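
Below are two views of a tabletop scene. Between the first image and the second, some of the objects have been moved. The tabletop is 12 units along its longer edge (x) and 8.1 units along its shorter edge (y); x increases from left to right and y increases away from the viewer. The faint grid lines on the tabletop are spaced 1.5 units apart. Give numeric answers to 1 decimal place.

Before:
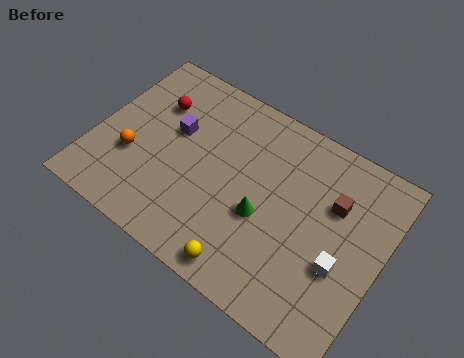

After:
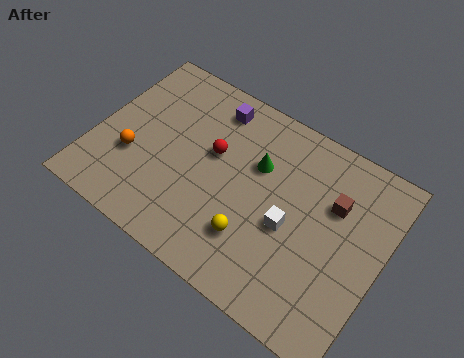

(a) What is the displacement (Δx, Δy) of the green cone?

(-0.6, 2.0)

The green cone started near (7.2, 3.3) and ended near (6.6, 5.3).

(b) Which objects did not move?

the orange sphere and the brown cube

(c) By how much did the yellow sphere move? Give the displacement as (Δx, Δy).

(0.0, 1.3)

From the two frames, the yellow sphere sits at roughly (7.0, 0.9) before and (7.0, 2.2) after.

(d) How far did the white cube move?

2.2

The white cube was near (10.5, 3.1) before and (8.3, 3.5) after, so it travelled √(2.2² + 0.4²) ≈ 2.2 units.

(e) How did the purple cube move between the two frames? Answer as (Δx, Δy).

(1.3, 1.9)

From the two frames, the purple cube sits at roughly (3.1, 4.9) before and (4.4, 6.8) after.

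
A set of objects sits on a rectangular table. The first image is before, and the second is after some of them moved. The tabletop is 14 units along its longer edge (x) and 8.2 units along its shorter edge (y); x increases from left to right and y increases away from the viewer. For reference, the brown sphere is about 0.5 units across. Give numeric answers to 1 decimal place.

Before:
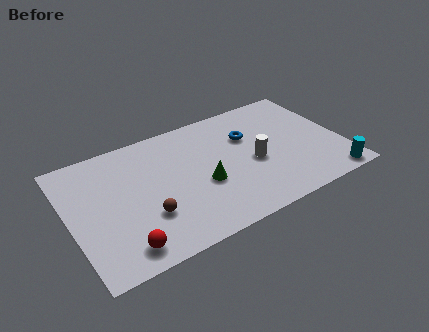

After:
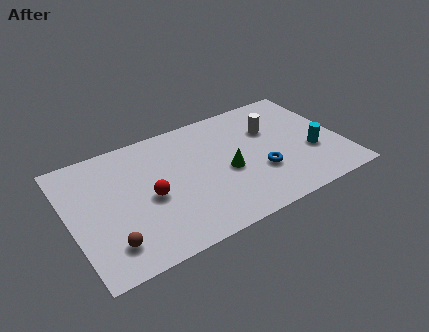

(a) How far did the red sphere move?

3.0

The red sphere was near (2.3, 1.2) before and (4.0, 3.7) after, so it travelled √(1.7² + 2.5²) ≈ 3.0 units.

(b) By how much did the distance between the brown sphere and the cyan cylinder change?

+1.3

The distance was about 9.5 in the first image and 10.8 in the second, so they moved 1.3 units further apart.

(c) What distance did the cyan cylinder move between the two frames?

2.3

The cyan cylinder moved from about (13.0, 0.8) to (12.4, 3.0), a distance of √(0.6² + 2.2²) ≈ 2.3.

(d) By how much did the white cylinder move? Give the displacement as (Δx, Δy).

(1.2, 1.9)

The white cylinder was at about (9.4, 3.6) and moved to about (10.6, 5.5).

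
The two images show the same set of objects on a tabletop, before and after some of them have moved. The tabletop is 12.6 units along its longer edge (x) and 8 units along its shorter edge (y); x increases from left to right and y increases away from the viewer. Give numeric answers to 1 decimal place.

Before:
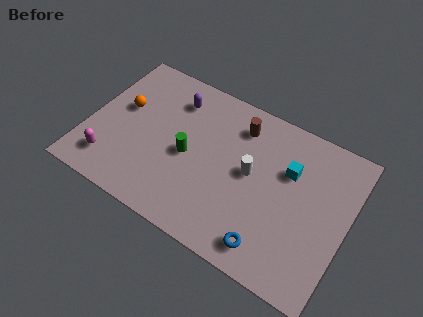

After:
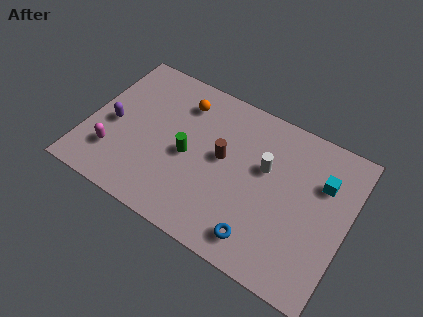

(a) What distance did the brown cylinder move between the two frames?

2.1

The brown cylinder was near (7.0, 6.4) before and (6.5, 4.4) after, so it travelled √(0.5² + 2.0²) ≈ 2.1 units.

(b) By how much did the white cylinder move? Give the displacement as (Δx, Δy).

(0.6, 0.6)

The white cylinder was at about (7.9, 4.3) and moved to about (8.5, 4.9).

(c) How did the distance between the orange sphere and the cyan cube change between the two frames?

-1.1

They were about 8.1 units apart before and 7.0 after — 1.1 units closer together.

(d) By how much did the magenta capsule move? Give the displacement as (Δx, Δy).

(0.1, 0.5)

The magenta capsule started near (1.4, 1.6) and ended near (1.5, 2.1).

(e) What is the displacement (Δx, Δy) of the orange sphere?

(2.7, 1.6)

The orange sphere started near (1.5, 4.7) and ended near (4.2, 6.3).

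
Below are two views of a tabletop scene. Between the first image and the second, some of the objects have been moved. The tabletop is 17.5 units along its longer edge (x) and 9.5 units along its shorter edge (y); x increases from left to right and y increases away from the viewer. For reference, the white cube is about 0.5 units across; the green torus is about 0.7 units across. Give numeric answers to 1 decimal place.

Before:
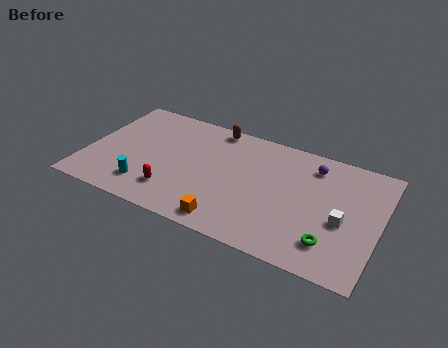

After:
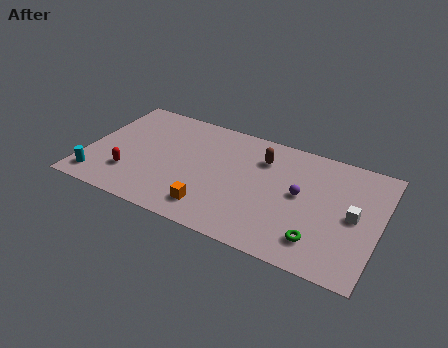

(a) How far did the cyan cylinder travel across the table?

2.9

The cyan cylinder was near (3.9, 2.0) before and (1.0, 1.5) after, so it travelled √(2.9² + 0.5²) ≈ 2.9 units.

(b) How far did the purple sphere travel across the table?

2.6

From (13.3, 7.7) to (12.8, 5.1), the purple sphere covered √(0.5² + 2.6²) ≈ 2.6 units.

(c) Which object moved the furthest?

the brown capsule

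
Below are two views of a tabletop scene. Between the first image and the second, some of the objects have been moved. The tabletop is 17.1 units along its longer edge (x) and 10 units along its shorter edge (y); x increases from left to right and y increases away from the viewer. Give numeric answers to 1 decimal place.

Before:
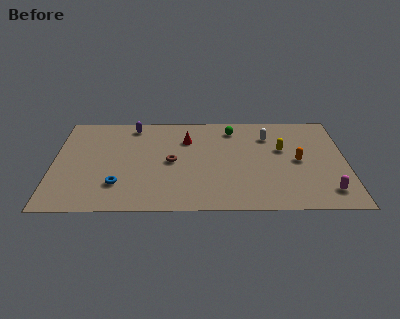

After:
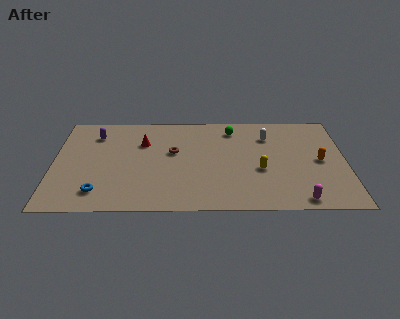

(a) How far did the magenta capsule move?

1.8

The magenta capsule was near (15.9, 1.8) before and (14.3, 1.0) after, so it travelled √(1.6² + 0.8²) ≈ 1.8 units.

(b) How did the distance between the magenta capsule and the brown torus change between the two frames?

-0.7

They were about 9.5 units apart before and 8.8 after — 0.7 units closer together.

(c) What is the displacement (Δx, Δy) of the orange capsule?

(1.3, 0.0)

From the two frames, the orange capsule sits at roughly (14.3, 4.9) before and (15.6, 4.9) after.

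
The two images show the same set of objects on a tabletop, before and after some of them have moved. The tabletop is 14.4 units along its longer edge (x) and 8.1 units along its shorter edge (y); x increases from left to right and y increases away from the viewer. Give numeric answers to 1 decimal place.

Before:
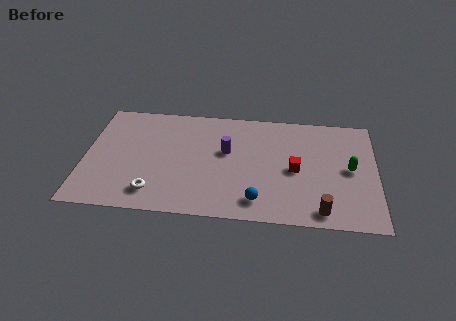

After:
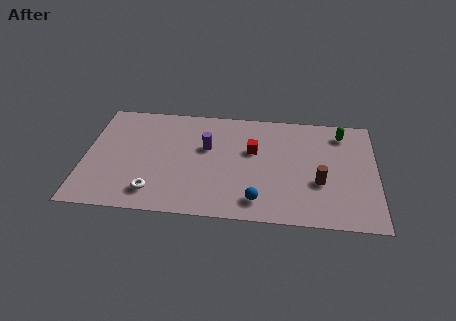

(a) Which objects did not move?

the blue sphere and the white torus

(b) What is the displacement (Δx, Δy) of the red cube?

(-2.1, 1.2)

From the two frames, the red cube sits at roughly (10.4, 3.8) before and (8.3, 5.0) after.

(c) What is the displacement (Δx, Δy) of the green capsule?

(-0.4, 2.6)

From the two frames, the green capsule sits at roughly (13.1, 4.1) before and (12.7, 6.7) after.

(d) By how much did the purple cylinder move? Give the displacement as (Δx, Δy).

(-1.0, 0.2)

From the two frames, the purple cylinder sits at roughly (7.0, 4.8) before and (6.0, 5.0) after.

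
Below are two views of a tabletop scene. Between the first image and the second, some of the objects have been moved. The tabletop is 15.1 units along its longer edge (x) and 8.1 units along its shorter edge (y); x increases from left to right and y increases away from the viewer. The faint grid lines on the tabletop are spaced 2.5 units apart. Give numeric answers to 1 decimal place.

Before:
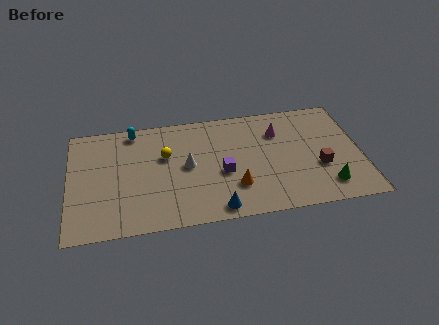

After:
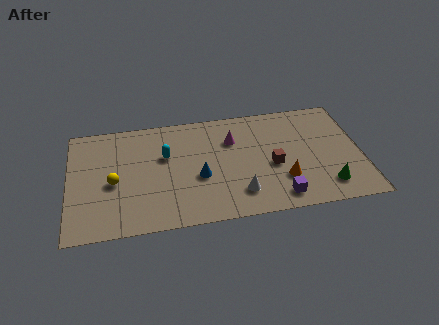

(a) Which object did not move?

the green cone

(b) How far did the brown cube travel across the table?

2.5

The brown cube was near (12.9, 3.0) before and (10.5, 3.5) after, so it travelled √(2.4² + 0.5²) ≈ 2.5 units.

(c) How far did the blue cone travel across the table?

2.5

The blue cone moved from about (7.5, 0.9) to (6.7, 3.3), a distance of √(0.8² + 2.4²) ≈ 2.5.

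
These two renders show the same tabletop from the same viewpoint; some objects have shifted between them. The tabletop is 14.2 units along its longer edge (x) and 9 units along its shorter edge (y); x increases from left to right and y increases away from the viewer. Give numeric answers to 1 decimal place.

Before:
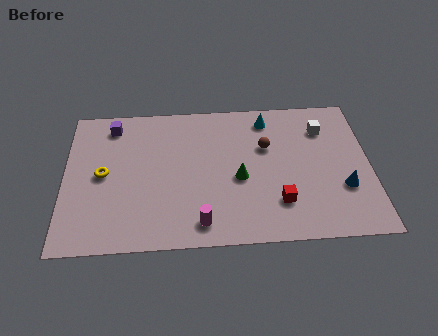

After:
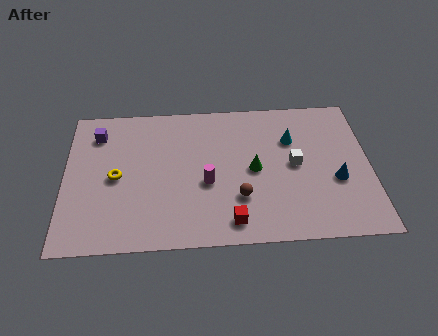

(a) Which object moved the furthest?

the brown sphere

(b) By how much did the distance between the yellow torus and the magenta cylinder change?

-1.3

The distance was about 5.5 in the first image and 4.2 in the second, so they moved 1.3 units closer together.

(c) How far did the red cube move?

2.4

The red cube moved from about (9.9, 2.3) to (7.7, 1.3), a distance of √(2.2² + 1.0²) ≈ 2.4.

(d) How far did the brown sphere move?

3.4

The brown sphere was near (9.4, 5.8) before and (8.1, 2.7) after, so it travelled √(1.3² + 3.1²) ≈ 3.4 units.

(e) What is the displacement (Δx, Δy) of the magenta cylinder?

(0.3, 2.4)

From the two frames, the magenta cylinder sits at roughly (6.3, 1.3) before and (6.6, 3.7) after.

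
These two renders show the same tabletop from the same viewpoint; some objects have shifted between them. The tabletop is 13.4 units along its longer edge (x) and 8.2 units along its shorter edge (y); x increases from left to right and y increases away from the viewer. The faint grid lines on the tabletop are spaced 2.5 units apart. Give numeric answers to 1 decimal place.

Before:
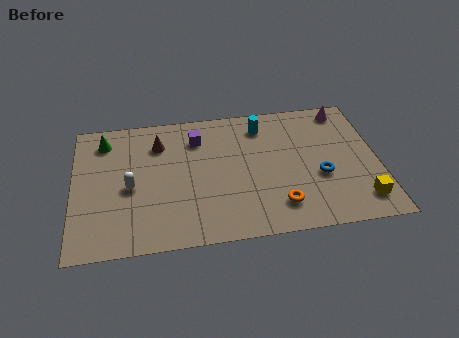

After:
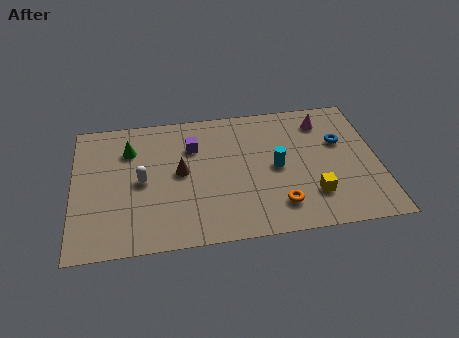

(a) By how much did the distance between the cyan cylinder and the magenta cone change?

-0.3

Before: roughly 3.7 units apart; after: 3.4. That's 0.3 units closer together.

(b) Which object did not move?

the orange torus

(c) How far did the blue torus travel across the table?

2.2

The blue torus moved from about (10.8, 3.2) to (11.8, 5.2), a distance of √(1.0² + 2.0²) ≈ 2.2.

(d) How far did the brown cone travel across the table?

2.1

The brown cone was near (3.8, 6.2) before and (4.7, 4.3) after, so it travelled √(0.9² + 1.9²) ≈ 2.1 units.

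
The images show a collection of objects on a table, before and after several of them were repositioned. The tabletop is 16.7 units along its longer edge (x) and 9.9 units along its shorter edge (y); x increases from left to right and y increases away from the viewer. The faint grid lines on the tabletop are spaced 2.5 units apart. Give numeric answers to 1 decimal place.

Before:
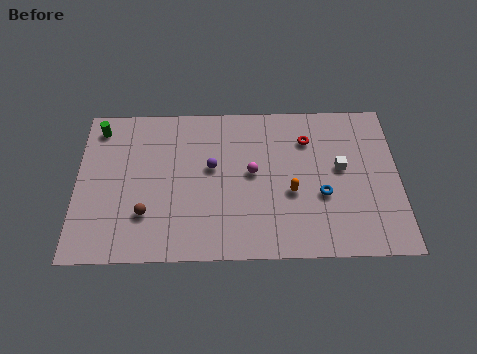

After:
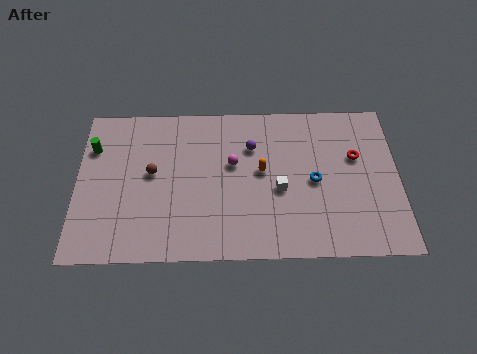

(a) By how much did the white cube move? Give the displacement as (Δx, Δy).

(-3.2, -1.3)

The white cube started near (13.7, 5.5) and ended near (10.5, 4.2).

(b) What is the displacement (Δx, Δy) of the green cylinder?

(-0.3, -1.3)

The green cylinder started near (1.1, 8.4) and ended near (0.8, 7.1).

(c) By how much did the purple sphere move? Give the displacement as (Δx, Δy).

(2.1, 1.3)

The purple sphere started near (7.0, 5.7) and ended near (9.1, 7.0).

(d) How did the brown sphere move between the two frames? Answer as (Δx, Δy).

(0.3, 2.6)

The brown sphere started near (3.6, 2.8) and ended near (3.9, 5.4).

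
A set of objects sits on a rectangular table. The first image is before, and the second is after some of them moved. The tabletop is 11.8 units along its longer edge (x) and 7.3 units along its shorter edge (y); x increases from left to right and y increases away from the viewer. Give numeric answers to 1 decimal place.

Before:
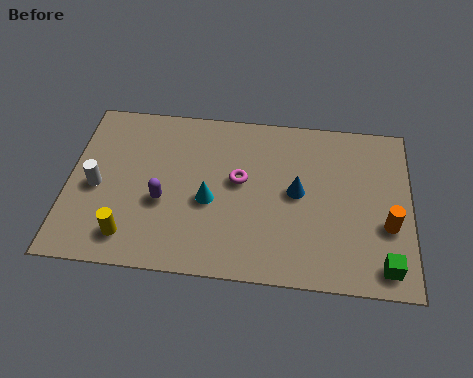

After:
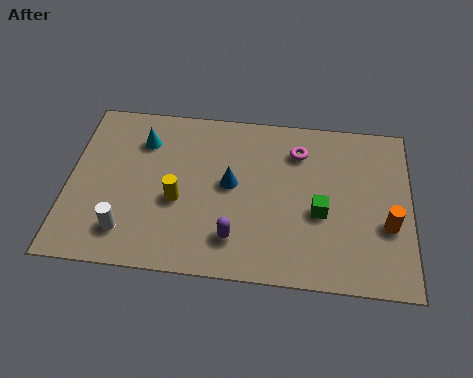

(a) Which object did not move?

the orange cylinder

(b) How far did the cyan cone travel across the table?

3.4

The cyan cone was near (4.9, 3.1) before and (2.5, 5.5) after, so it travelled √(2.4² + 2.4²) ≈ 3.4 units.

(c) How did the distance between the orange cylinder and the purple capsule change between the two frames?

-2.4

The distance was about 7.7 in the first image and 5.3 in the second, so they moved 2.4 units closer together.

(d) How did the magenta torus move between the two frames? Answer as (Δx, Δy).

(2.0, 1.5)

The magenta torus started near (5.9, 4.1) and ended near (7.9, 5.6).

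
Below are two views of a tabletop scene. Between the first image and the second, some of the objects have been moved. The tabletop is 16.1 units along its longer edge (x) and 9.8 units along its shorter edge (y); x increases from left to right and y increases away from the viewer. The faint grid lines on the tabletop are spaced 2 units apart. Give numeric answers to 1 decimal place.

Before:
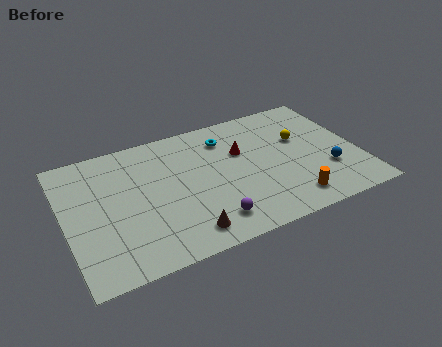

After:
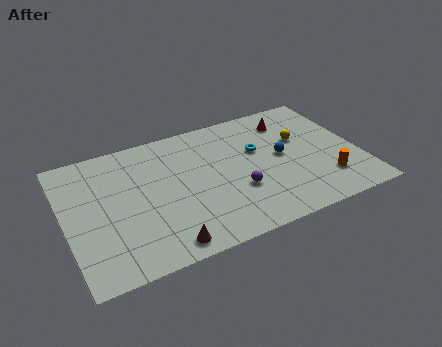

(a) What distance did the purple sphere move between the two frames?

2.3

The purple sphere was near (7.5, 1.8) before and (9.2, 3.4) after, so it travelled √(1.7² + 1.6²) ≈ 2.3 units.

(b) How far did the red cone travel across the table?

3.3

The red cone was near (9.8, 6.3) before and (12.7, 7.8) after, so it travelled √(2.9² + 1.5²) ≈ 3.3 units.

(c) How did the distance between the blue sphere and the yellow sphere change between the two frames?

-1.6

The distance was about 3.2 in the first image and 1.6 in the second, so they moved 1.6 units closer together.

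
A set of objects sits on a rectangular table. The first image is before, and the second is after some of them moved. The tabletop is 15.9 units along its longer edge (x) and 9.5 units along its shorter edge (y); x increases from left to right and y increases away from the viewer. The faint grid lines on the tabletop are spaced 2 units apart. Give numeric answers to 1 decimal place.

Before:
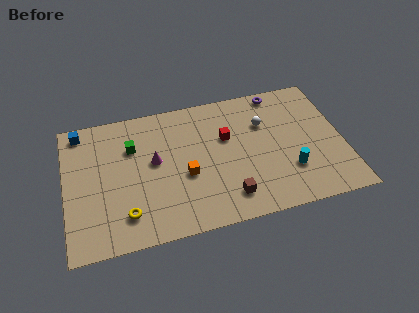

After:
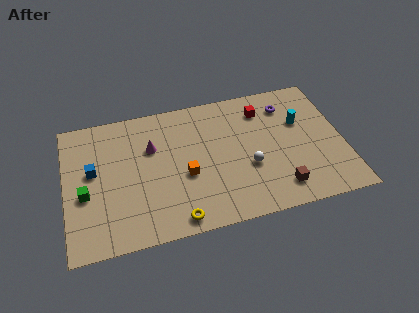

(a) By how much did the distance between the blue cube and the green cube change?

-1.8

They were about 3.4 units apart before and 1.6 after — 1.8 units closer together.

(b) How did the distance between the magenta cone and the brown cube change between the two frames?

+3.1

They were about 5.3 units apart before and 8.4 after — 3.1 units further apart.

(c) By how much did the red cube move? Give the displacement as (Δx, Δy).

(2.2, 1.5)

The red cube started near (9.3, 6.0) and ended near (11.5, 7.5).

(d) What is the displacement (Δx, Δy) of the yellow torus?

(2.8, -1.0)

The yellow torus started near (3.3, 2.0) and ended near (6.1, 1.0).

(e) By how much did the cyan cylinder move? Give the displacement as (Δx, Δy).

(0.9, 3.3)

From the two frames, the cyan cylinder sits at roughly (12.7, 2.8) before and (13.6, 6.1) after.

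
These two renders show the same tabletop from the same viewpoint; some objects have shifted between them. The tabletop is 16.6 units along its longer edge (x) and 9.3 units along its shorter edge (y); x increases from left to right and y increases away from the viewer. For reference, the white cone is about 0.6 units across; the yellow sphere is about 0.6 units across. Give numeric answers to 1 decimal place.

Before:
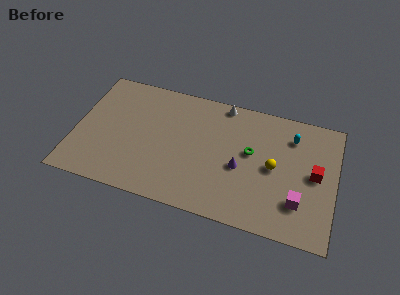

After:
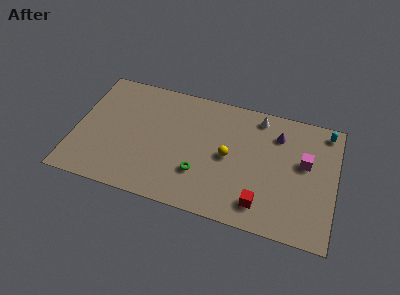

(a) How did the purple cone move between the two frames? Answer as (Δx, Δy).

(2.2, 3.1)

From the two frames, the purple cone sits at roughly (10.6, 4.0) before and (12.8, 7.1) after.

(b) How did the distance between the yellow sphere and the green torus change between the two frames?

+0.8

Before: roughly 1.7 units apart; after: 2.5. That's 0.8 units further apart.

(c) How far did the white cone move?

2.3

The white cone was near (9.2, 8.5) before and (11.5, 8.1) after, so it travelled √(2.3² + 0.4²) ≈ 2.3 units.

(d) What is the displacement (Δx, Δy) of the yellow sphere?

(-2.9, 0.0)

The yellow sphere started near (12.7, 4.6) and ended near (9.8, 4.6).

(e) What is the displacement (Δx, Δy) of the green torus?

(-3.1, -2.5)

From the two frames, the green torus sits at roughly (11.2, 5.3) before and (8.1, 2.8) after.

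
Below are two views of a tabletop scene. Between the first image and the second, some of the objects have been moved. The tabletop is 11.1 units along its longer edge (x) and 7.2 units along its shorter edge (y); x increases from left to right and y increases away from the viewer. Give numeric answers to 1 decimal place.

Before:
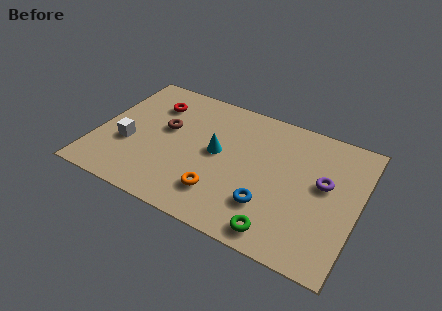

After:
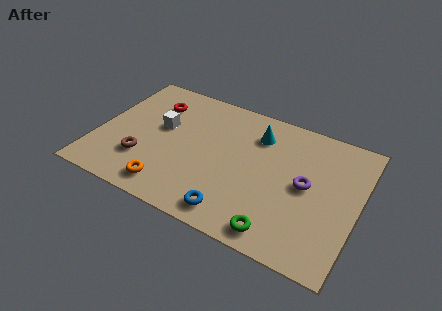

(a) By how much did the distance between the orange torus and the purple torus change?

+1.3

Before: roughly 4.8 units apart; after: 6.1. That's 1.3 units further apart.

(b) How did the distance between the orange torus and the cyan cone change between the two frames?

+3.3

They were about 2.1 units apart before and 5.4 after — 3.3 units further apart.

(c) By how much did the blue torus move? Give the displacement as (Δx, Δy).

(-1.3, -1.0)

The blue torus started near (7.5, 2.0) and ended near (6.2, 1.0).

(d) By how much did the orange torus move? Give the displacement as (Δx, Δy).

(-2.1, -0.6)

From the two frames, the orange torus sits at roughly (5.5, 1.7) before and (3.4, 1.1) after.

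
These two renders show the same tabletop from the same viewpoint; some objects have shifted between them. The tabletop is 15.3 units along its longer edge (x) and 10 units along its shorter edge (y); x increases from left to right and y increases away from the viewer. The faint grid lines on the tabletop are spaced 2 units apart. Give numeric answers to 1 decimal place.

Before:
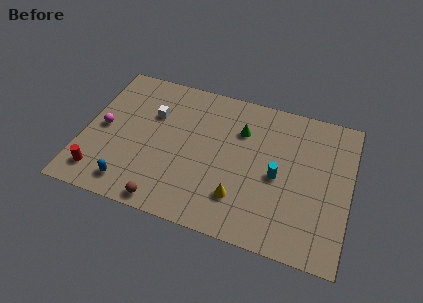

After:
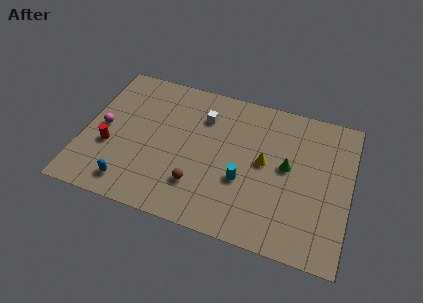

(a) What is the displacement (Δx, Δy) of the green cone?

(2.8, -1.7)

The green cone was at about (8.9, 7.1) and moved to about (11.7, 5.4).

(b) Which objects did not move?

the blue capsule and the magenta sphere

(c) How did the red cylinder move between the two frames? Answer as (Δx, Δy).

(0.4, 2.0)

From the two frames, the red cylinder sits at roughly (1.2, 1.7) before and (1.6, 3.7) after.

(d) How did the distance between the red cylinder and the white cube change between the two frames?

+0.7

Before: roughly 5.6 units apart; after: 6.3. That's 0.7 units further apart.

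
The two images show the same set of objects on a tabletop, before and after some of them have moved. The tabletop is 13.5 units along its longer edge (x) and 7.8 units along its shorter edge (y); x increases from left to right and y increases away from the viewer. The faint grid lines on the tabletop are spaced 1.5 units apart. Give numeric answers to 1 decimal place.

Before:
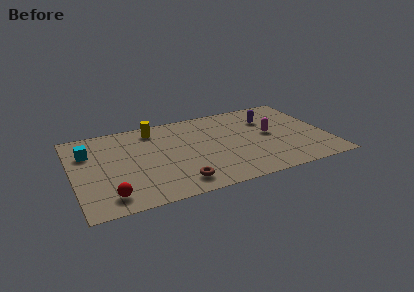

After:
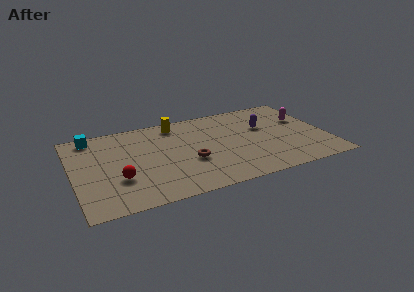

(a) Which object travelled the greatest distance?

the magenta capsule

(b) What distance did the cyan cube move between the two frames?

1.4

From (0.9, 5.5) to (1.2, 6.9), the cyan cube covered √(0.3² + 1.4²) ≈ 1.4 units.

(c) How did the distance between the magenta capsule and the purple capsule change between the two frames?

+0.7

The distance was about 1.5 in the first image and 2.2 in the second, so they moved 0.7 units further apart.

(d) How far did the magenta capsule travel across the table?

2.2

The magenta capsule moved from about (10.5, 4.1) to (12.5, 5.0), a distance of √(2.0² + 0.9²) ≈ 2.2.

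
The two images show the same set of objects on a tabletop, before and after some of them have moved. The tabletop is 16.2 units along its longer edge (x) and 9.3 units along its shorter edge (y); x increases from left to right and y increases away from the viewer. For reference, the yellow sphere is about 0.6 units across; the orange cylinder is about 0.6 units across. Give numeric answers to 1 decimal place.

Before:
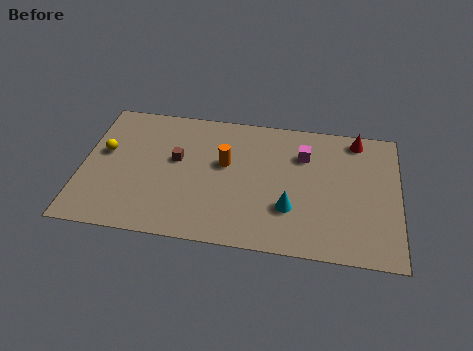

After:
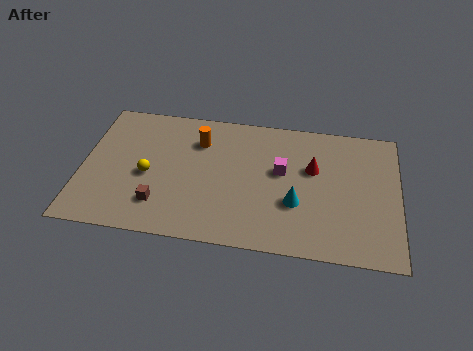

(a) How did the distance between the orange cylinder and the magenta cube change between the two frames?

+0.4

Before: roughly 4.2 units apart; after: 4.6. That's 0.4 units further apart.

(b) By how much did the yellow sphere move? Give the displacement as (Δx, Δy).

(2.3, -1.3)

The yellow sphere started near (1.1, 5.4) and ended near (3.4, 4.1).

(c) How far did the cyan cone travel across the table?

0.5

From (10.7, 2.9) to (11.0, 3.3), the cyan cone covered √(0.3² + 0.4²) ≈ 0.5 units.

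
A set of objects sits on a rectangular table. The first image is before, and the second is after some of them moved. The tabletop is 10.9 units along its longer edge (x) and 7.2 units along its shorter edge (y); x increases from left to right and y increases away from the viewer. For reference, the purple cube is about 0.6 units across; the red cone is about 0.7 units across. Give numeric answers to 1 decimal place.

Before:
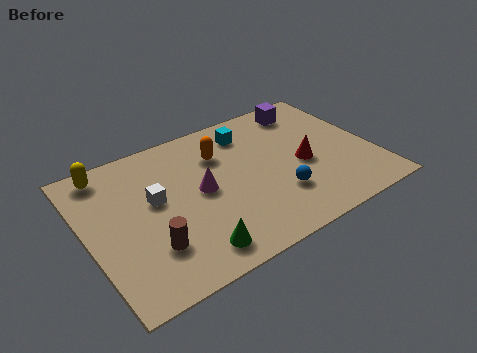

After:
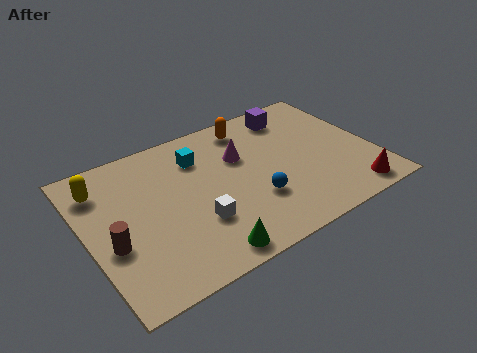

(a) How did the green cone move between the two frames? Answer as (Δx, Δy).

(0.4, -0.3)

From the two frames, the green cone sits at roughly (3.5, 1.1) before and (3.9, 0.8) after.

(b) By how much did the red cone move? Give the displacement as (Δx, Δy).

(1.4, -2.3)

From the two frames, the red cone sits at roughly (8.2, 3.2) before and (9.6, 0.9) after.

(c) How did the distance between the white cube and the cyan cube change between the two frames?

-1.1

Before: roughly 4.3 units apart; after: 3.2. That's 1.1 units closer together.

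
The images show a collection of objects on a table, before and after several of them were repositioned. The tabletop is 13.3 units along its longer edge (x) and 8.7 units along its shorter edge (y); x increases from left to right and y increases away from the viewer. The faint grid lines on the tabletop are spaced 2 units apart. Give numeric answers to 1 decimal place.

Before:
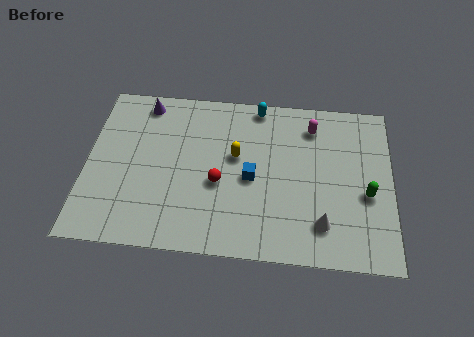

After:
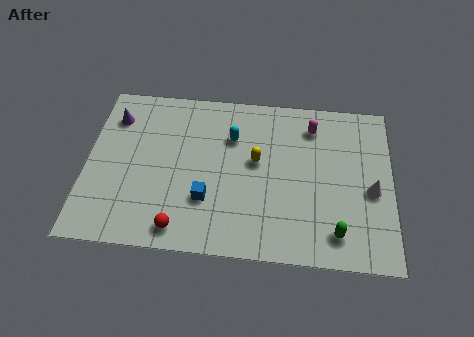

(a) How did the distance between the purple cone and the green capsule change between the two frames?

+0.5

They were about 10.6 units apart before and 11.1 after — 0.5 units further apart.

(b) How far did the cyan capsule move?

2.1

From (7.4, 7.9) to (6.3, 6.1), the cyan capsule covered √(1.1² + 1.8²) ≈ 2.1 units.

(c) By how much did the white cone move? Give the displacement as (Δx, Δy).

(2.1, 1.9)

The white cone started near (10.3, 1.9) and ended near (12.4, 3.8).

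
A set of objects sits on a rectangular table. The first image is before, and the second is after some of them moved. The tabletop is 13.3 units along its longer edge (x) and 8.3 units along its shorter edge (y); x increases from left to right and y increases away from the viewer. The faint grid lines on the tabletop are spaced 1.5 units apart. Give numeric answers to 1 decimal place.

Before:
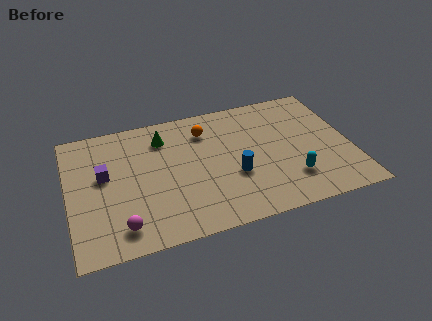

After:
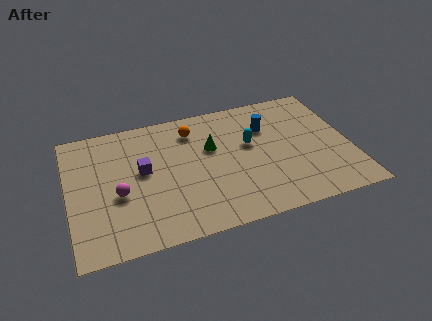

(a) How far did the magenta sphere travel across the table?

2.0

From (2.3, 1.4) to (2.3, 3.4), the magenta sphere covered √(0.0² + 2.0²) ≈ 2.0 units.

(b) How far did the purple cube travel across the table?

1.8

The purple cube was near (1.7, 4.8) before and (3.5, 4.6) after, so it travelled √(1.8² + 0.2²) ≈ 1.8 units.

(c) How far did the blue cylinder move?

3.2

The blue cylinder moved from about (7.7, 3.1) to (9.5, 5.8), a distance of √(1.8² + 2.7²) ≈ 3.2.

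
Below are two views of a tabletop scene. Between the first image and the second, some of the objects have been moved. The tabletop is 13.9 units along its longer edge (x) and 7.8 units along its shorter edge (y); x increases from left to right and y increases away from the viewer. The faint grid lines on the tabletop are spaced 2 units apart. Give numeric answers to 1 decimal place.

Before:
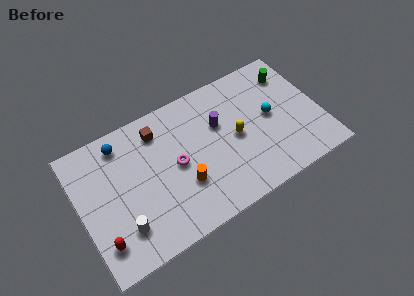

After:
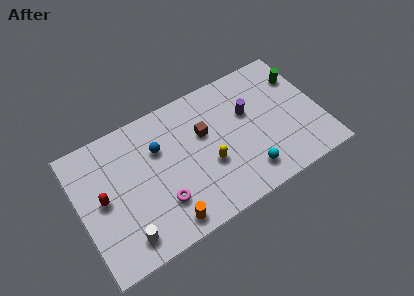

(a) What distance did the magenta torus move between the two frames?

2.0

The magenta torus was near (5.5, 3.9) before and (4.4, 2.2) after, so it travelled √(1.1² + 1.7²) ≈ 2.0 units.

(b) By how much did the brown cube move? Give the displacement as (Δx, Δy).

(2.5, -1.4)

The brown cube started near (4.8, 6.3) and ended near (7.3, 4.9).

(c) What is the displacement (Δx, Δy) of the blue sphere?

(2.0, -1.3)

The blue sphere started near (2.7, 6.6) and ended near (4.7, 5.3).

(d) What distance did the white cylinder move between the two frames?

0.6

The white cylinder was near (2.1, 1.9) before and (2.2, 1.3) after, so it travelled √(0.1² + 0.6²) ≈ 0.6 units.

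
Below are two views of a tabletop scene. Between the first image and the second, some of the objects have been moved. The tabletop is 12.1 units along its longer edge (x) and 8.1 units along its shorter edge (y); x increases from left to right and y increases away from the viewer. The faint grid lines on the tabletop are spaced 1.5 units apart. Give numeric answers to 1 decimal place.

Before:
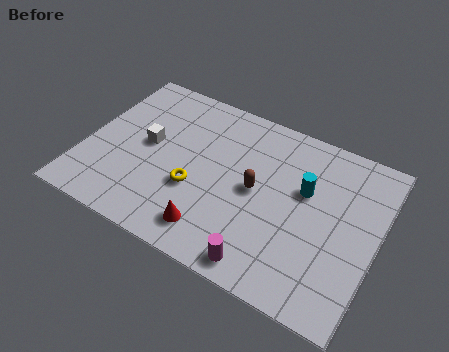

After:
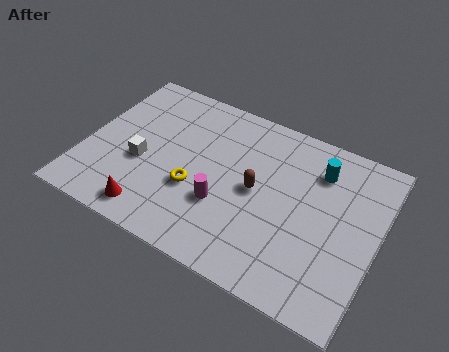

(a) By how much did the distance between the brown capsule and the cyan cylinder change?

+1.0

The distance was about 2.1 in the first image and 3.1 in the second, so they moved 1.0 units further apart.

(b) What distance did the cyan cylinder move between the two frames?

1.3

The cyan cylinder moved from about (9.0, 5.0) to (9.4, 6.2), a distance of √(0.4² + 1.2²) ≈ 1.3.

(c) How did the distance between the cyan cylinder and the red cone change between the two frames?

+3.1

Before: roughly 4.9 units apart; after: 8.0. That's 3.1 units further apart.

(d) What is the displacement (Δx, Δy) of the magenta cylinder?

(-2.0, 1.9)

The magenta cylinder was at about (7.9, 0.9) and moved to about (5.9, 2.8).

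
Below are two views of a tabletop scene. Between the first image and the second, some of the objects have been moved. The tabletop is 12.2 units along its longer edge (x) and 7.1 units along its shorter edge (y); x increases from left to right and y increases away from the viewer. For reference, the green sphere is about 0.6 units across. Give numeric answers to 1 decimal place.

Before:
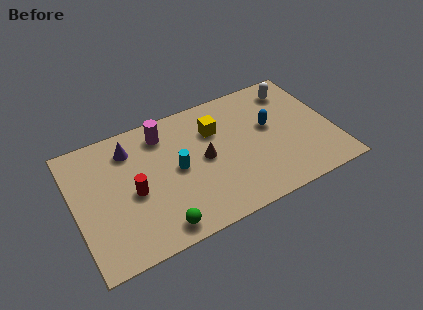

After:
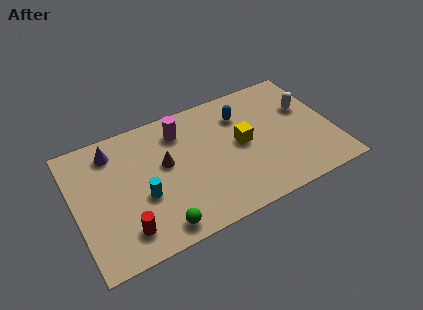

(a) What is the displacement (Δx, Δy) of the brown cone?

(-1.8, 0.5)

From the two frames, the brown cone sits at roughly (6.1, 3.6) before and (4.3, 4.1) after.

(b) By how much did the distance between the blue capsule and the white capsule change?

+0.9

Before: roughly 2.2 units apart; after: 3.1. That's 0.9 units further apart.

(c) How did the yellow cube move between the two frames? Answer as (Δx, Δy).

(1.1, -1.3)

The yellow cube started near (6.8, 5.0) and ended near (7.9, 3.7).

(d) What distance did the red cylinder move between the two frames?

1.9

From (2.7, 3.2) to (2.1, 1.4), the red cylinder covered √(0.6² + 1.8²) ≈ 1.9 units.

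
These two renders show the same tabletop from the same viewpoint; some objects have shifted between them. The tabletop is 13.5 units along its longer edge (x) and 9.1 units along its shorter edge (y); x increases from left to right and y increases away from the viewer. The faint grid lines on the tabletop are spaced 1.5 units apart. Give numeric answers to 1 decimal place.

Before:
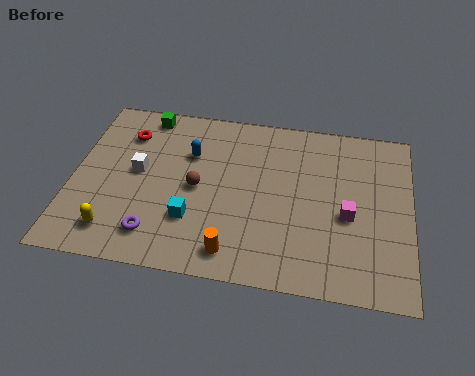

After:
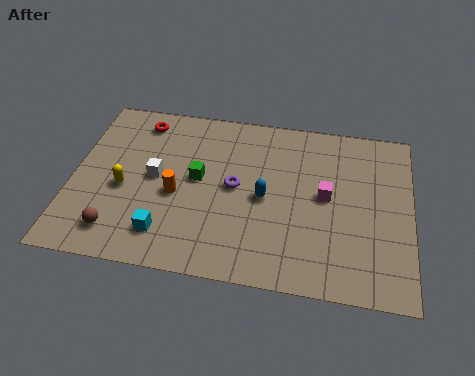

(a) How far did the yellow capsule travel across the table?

2.3

The yellow capsule was near (1.9, 1.6) before and (2.1, 3.9) after, so it travelled √(0.2² + 2.3²) ≈ 2.3 units.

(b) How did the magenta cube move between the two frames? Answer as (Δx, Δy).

(-0.9, 0.9)

The magenta cube was at about (11.0, 3.9) and moved to about (10.1, 4.8).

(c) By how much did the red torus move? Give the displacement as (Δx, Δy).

(0.5, 0.8)

From the two frames, the red torus sits at roughly (2.0, 6.9) before and (2.5, 7.7) after.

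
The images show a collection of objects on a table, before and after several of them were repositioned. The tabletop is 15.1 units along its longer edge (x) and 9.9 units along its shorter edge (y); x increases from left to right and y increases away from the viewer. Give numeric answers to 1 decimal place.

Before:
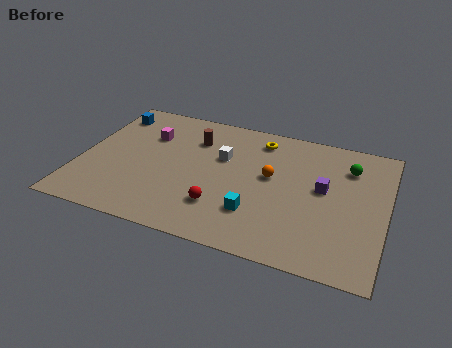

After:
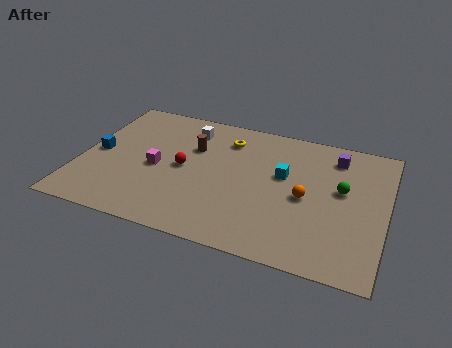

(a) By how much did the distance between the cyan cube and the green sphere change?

-3.5

They were about 6.4 units apart before and 2.9 after — 3.5 units closer together.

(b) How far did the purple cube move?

2.6

The purple cube moved from about (12.0, 5.5) to (12.4, 8.1), a distance of √(0.4² + 2.6²) ≈ 2.6.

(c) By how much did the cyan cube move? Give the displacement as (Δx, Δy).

(1.1, 3.2)

From the two frames, the cyan cube sits at roughly (8.9, 2.7) before and (10.0, 5.9) after.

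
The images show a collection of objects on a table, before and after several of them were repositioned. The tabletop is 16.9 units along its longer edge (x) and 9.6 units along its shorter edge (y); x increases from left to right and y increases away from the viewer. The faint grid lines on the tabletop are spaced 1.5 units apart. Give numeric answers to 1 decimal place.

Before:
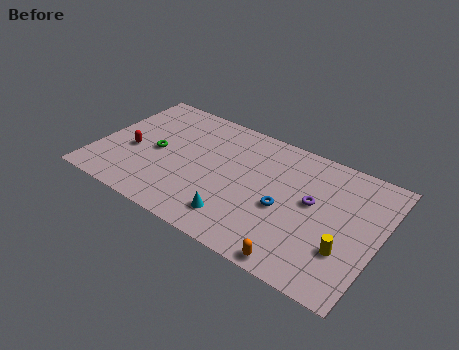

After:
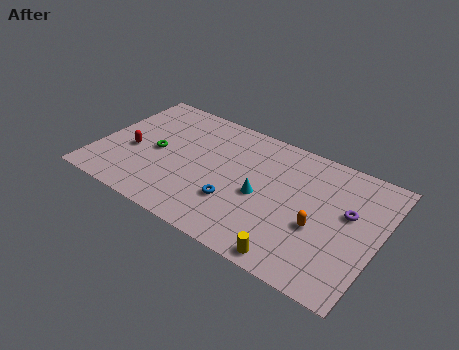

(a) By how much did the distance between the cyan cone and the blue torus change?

-1.4

Before: roughly 3.3 units apart; after: 1.9. That's 1.4 units closer together.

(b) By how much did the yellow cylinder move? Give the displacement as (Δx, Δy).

(-2.7, -2.1)

The yellow cylinder started near (15.2, 3.0) and ended near (12.5, 0.9).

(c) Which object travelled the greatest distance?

the yellow cylinder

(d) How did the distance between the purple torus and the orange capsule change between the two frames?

-2.2

The distance was about 4.6 in the first image and 2.4 in the second, so they moved 2.2 units closer together.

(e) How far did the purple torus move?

2.1

The purple torus moved from about (12.9, 5.4) to (15.0, 5.7), a distance of √(2.1² + 0.3²) ≈ 2.1.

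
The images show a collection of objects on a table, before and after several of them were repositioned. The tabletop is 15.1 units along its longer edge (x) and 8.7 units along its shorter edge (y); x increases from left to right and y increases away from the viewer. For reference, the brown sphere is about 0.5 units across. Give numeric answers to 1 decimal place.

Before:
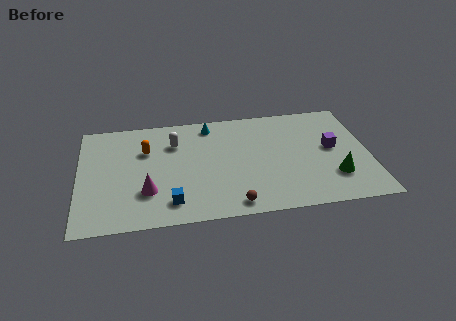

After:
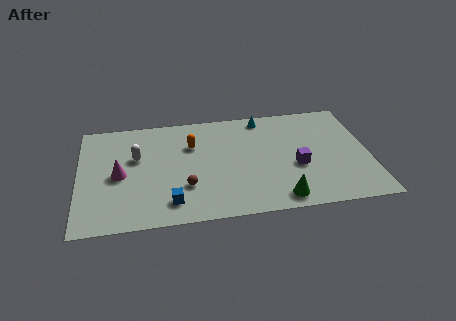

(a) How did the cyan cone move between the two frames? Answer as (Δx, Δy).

(2.8, 0.2)

The cyan cone was at about (6.9, 7.5) and moved to about (9.7, 7.7).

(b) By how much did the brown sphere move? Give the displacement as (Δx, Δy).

(-2.4, 1.7)

The brown sphere started near (7.9, 1.0) and ended near (5.5, 2.7).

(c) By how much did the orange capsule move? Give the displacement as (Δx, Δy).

(2.4, 0.1)

The orange capsule was at about (3.5, 5.9) and moved to about (5.9, 6.0).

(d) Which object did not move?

the blue cube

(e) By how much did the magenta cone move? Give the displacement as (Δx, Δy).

(-1.4, 1.5)

The magenta cone was at about (3.5, 2.6) and moved to about (2.1, 4.1).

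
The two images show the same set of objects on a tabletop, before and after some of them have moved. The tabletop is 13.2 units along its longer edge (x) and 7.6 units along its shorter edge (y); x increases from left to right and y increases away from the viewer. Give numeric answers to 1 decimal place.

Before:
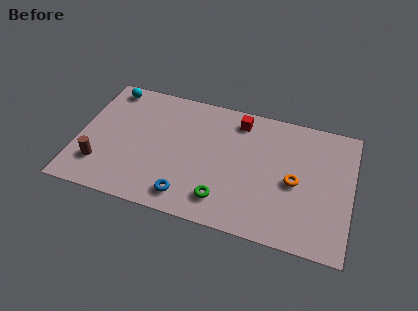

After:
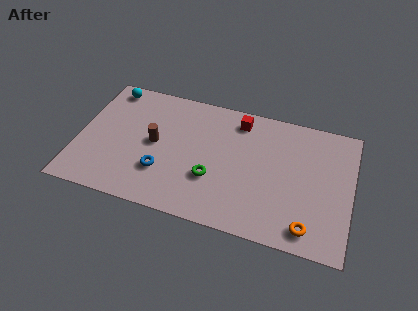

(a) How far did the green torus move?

1.3

The green torus was near (7.2, 1.5) before and (6.6, 2.6) after, so it travelled √(0.6² + 1.1²) ≈ 1.3 units.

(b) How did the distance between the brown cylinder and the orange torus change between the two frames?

-1.3

Before: roughly 9.4 units apart; after: 8.1. That's 1.3 units closer together.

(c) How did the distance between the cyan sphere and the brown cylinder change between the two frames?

-1.0

The distance was about 4.8 in the first image and 3.8 in the second, so they moved 1.0 units closer together.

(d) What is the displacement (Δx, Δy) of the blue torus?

(-1.3, 1.1)

From the two frames, the blue torus sits at roughly (5.5, 1.2) before and (4.2, 2.3) after.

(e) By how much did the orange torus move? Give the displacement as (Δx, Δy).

(0.8, -2.4)

From the two frames, the orange torus sits at roughly (10.5, 3.5) before and (11.3, 1.1) after.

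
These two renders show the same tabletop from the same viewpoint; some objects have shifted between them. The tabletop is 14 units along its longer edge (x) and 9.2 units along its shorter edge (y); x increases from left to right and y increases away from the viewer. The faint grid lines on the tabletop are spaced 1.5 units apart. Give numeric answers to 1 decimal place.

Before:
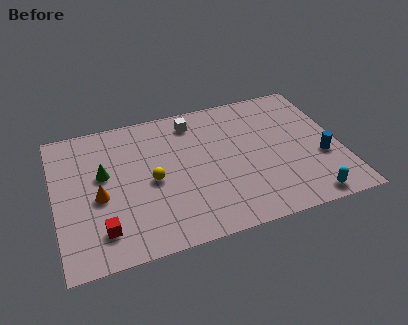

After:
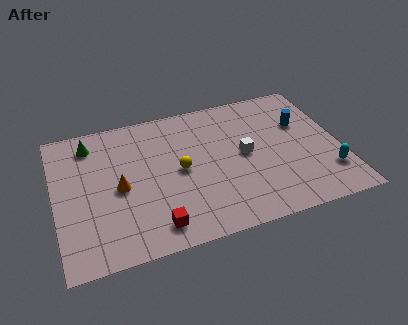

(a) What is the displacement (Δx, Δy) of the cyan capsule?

(1.2, 1.4)

The cyan capsule started near (12.0, 0.9) and ended near (13.2, 2.3).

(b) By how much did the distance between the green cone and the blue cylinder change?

-0.3

The distance was about 10.8 in the first image and 10.5 in the second, so they moved 0.3 units closer together.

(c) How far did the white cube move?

3.8

The white cube moved from about (7.0, 7.7) to (9.3, 4.7), a distance of √(2.3² + 3.0²) ≈ 3.8.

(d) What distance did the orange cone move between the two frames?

1.0

From (2.1, 4.0) to (3.1, 4.3), the orange cone covered √(1.0² + 0.3²) ≈ 1.0 units.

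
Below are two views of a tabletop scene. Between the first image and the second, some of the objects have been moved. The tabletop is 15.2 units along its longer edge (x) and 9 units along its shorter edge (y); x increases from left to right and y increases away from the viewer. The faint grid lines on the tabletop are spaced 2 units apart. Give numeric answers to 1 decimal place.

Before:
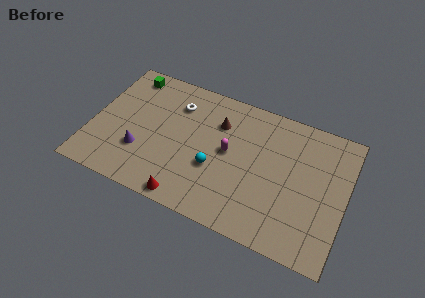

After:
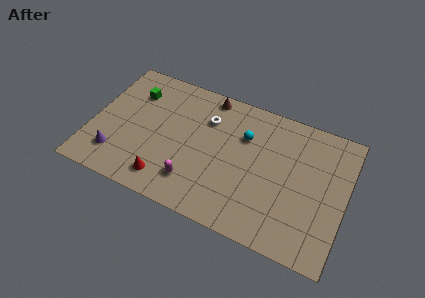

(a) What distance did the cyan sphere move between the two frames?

3.2

From (7.5, 3.4) to (9.0, 6.2), the cyan sphere covered √(1.5² + 2.8²) ≈ 3.2 units.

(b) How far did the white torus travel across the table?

1.9

The white torus moved from about (4.8, 6.8) to (6.7, 6.5), a distance of √(1.9² + 0.3²) ≈ 1.9.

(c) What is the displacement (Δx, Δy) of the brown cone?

(-0.8, 1.6)

The brown cone was at about (7.4, 6.5) and moved to about (6.6, 8.1).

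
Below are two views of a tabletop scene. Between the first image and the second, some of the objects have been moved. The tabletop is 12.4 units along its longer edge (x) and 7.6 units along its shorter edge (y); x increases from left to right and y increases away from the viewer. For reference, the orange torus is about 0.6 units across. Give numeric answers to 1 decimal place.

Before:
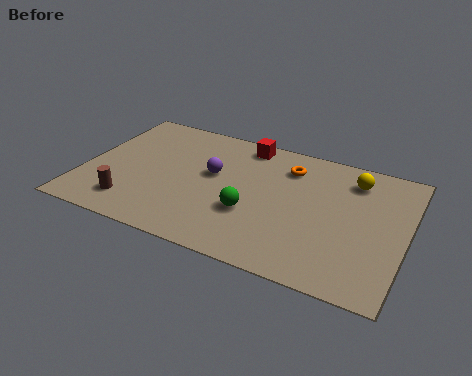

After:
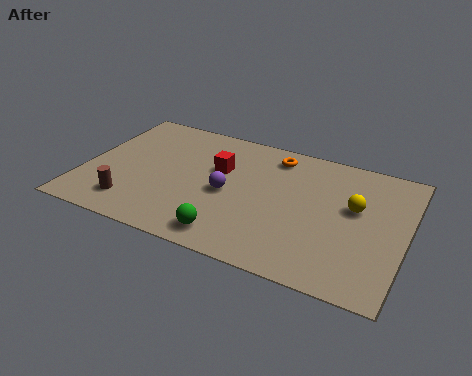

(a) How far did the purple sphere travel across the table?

1.1

The purple sphere was near (4.9, 4.4) before and (5.6, 3.5) after, so it travelled √(0.7² + 0.9²) ≈ 1.1 units.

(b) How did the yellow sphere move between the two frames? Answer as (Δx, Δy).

(0.2, -1.6)

The yellow sphere started near (10.2, 6.1) and ended near (10.4, 4.5).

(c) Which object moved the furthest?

the red cube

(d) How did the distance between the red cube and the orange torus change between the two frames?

+0.6

They were about 2.0 units apart before and 2.6 after — 0.6 units further apart.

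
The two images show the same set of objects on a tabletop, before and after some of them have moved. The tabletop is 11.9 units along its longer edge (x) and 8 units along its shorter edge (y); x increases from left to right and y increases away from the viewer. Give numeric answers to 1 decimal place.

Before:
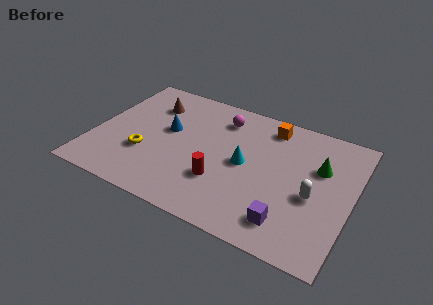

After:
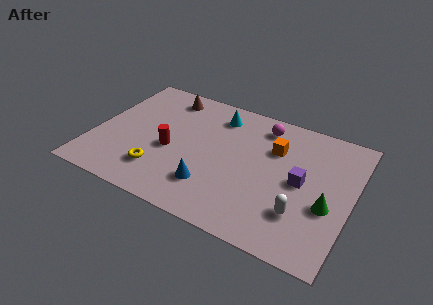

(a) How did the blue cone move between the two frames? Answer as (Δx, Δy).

(2.4, -2.6)

The blue cone started near (3.3, 4.6) and ended near (5.7, 2.0).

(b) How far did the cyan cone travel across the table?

3.0

The cyan cone moved from about (7.0, 4.0) to (5.4, 6.5), a distance of √(1.6² + 2.5²) ≈ 3.0.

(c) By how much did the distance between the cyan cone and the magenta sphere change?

-0.7

They were about 2.8 units apart before and 2.1 after — 0.7 units closer together.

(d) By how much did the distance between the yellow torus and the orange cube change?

-0.6

The distance was about 6.7 in the first image and 6.1 in the second, so they moved 0.6 units closer together.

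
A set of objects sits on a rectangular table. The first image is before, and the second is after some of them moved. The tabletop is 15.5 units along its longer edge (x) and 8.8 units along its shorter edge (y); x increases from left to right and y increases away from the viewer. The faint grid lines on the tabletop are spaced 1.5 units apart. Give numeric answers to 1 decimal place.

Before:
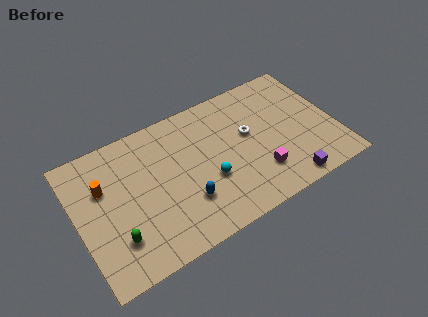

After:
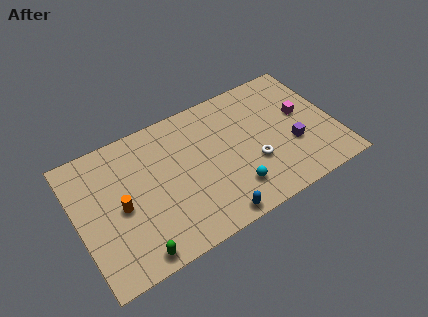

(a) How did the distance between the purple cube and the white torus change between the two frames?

-2.1

The distance was about 4.5 in the first image and 2.4 in the second, so they moved 2.1 units closer together.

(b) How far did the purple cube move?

2.4

The purple cube was near (12.1, 0.9) before and (12.8, 3.2) after, so it travelled √(0.7² + 2.3²) ≈ 2.4 units.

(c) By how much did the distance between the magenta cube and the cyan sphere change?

+2.5

The distance was about 3.1 in the first image and 5.6 in the second, so they moved 2.5 units further apart.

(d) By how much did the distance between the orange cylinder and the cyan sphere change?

+0.3

Before: roughly 6.5 units apart; after: 6.8. That's 0.3 units further apart.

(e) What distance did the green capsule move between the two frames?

1.7

From (2.0, 2.3) to (2.9, 0.9), the green capsule covered √(0.9² + 1.4²) ≈ 1.7 units.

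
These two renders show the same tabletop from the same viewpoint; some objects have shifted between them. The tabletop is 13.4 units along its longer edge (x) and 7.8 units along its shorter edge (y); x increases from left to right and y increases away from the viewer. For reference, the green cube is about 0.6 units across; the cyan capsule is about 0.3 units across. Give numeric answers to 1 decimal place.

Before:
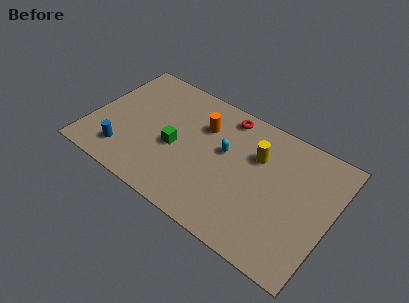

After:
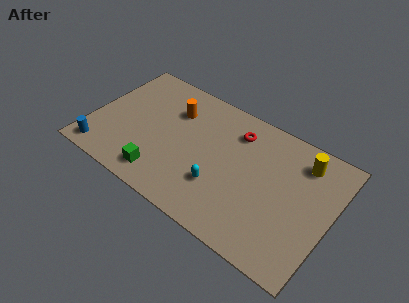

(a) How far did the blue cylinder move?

1.3

The blue cylinder was near (2.2, 1.6) before and (1.0, 1.0) after, so it travelled √(1.2² + 0.6²) ≈ 1.3 units.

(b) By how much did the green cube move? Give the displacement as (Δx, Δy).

(-0.4, -2.1)

The green cube started near (4.8, 3.4) and ended near (4.4, 1.3).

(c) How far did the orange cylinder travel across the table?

1.7

The orange cylinder moved from about (6.0, 5.5) to (4.3, 5.6), a distance of √(1.7² + 0.1²) ≈ 1.7.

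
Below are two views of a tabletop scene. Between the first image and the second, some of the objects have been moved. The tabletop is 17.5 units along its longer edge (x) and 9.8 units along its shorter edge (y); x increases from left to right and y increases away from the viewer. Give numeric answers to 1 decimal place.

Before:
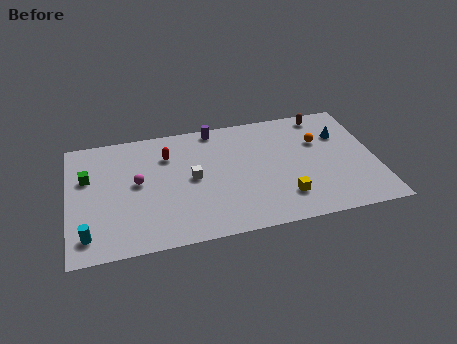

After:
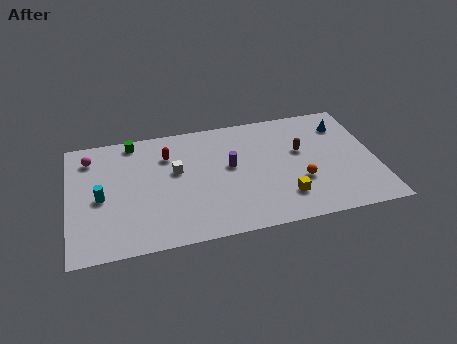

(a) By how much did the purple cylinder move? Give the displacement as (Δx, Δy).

(0.7, -3.4)

The purple cylinder was at about (8.5, 8.9) and moved to about (9.2, 5.5).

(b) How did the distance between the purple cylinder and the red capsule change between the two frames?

+0.6

They were about 3.3 units apart before and 3.9 after — 0.6 units further apart.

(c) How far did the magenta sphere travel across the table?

3.7

The magenta sphere moved from about (3.9, 5.3) to (1.3, 7.9), a distance of √(2.6² + 2.6²) ≈ 3.7.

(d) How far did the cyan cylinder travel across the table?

2.9

The cyan cylinder moved from about (1.0, 1.7) to (1.8, 4.5), a distance of √(0.8² + 2.8²) ≈ 2.9.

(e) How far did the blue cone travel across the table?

0.8

From (15.7, 6.8) to (15.9, 7.6), the blue cone covered √(0.2² + 0.8²) ≈ 0.8 units.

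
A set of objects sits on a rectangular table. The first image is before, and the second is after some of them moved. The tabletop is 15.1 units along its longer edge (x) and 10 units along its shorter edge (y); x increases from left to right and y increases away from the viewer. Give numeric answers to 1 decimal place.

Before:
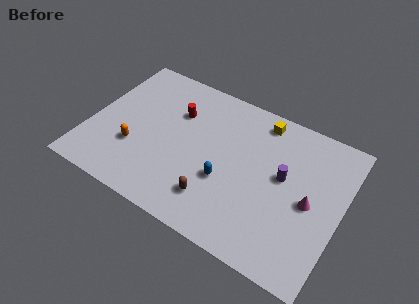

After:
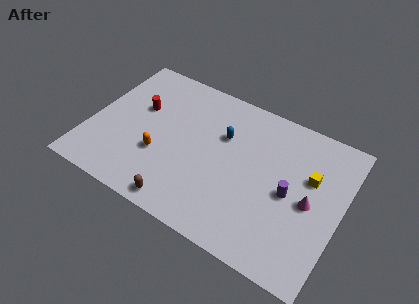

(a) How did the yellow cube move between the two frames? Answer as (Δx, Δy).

(3.3, -2.4)

The yellow cube was at about (9.8, 8.7) and moved to about (13.1, 6.3).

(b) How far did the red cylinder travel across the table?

2.3

The red cylinder moved from about (4.9, 6.9) to (2.7, 6.2), a distance of √(2.2² + 0.7²) ≈ 2.3.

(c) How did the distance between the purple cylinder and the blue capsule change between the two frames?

+1.0

Before: roughly 3.7 units apart; after: 4.7. That's 1.0 units further apart.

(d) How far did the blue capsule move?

3.0

From (8.4, 3.7) to (7.8, 6.6), the blue capsule covered √(0.6² + 2.9²) ≈ 3.0 units.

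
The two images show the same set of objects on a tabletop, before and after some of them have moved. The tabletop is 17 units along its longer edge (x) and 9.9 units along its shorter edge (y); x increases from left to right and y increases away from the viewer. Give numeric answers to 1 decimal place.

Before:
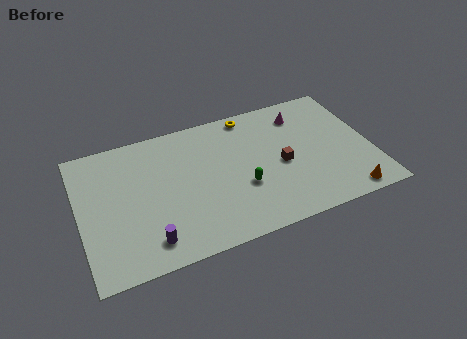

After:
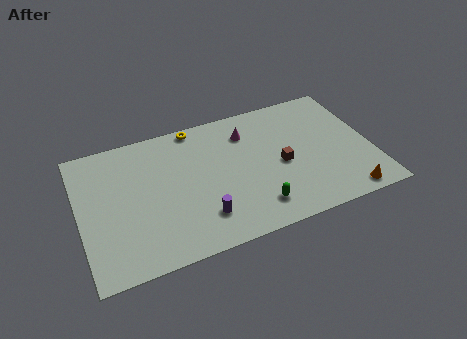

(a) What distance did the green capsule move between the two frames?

1.8

The green capsule moved from about (9.3, 3.6) to (9.9, 1.9), a distance of √(0.6² + 1.7²) ≈ 1.8.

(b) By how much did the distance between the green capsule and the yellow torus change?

+2.3

The distance was about 5.4 in the first image and 7.7 in the second, so they moved 2.3 units further apart.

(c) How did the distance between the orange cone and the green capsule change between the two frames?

-1.1

The distance was about 6.4 in the first image and 5.3 in the second, so they moved 1.1 units closer together.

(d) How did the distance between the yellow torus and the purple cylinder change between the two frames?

-3.0

The distance was about 9.8 in the first image and 6.8 in the second, so they moved 3.0 units closer together.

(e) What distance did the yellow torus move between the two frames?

3.2

The yellow torus moved from about (10.3, 8.9) to (7.1, 9.1), a distance of √(3.2² + 0.2²) ≈ 3.2.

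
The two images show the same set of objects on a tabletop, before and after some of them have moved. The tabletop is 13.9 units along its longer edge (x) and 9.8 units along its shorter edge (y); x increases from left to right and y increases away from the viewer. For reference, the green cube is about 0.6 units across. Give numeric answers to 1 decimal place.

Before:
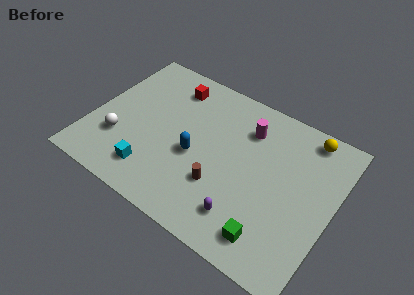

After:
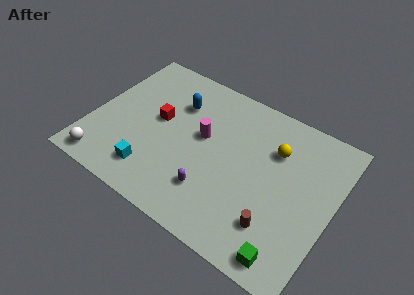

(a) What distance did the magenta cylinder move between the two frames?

2.9

The magenta cylinder was near (8.6, 7.4) before and (6.3, 5.6) after, so it travelled √(2.3² + 1.8²) ≈ 2.9 units.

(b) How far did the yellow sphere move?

2.4

The yellow sphere was near (11.9, 8.7) before and (10.3, 6.9) after, so it travelled √(1.6² + 1.8²) ≈ 2.4 units.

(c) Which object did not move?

the cyan cube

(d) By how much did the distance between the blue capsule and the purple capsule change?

+1.4

They were about 4.0 units apart before and 5.4 after — 1.4 units further apart.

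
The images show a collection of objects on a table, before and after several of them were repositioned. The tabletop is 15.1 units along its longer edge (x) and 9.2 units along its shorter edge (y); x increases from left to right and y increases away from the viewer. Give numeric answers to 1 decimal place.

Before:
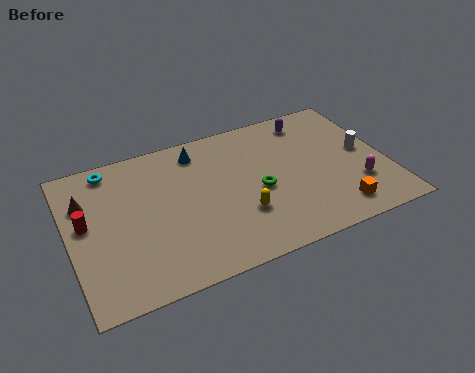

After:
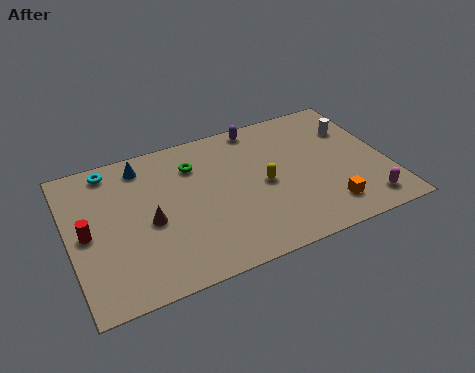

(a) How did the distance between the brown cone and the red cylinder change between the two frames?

+1.6

Before: roughly 1.3 units apart; after: 2.9. That's 1.6 units further apart.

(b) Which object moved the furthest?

the green torus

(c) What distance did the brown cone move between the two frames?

3.6

The brown cone moved from about (0.9, 6.4) to (3.7, 4.1), a distance of √(2.8² + 2.3²) ≈ 3.6.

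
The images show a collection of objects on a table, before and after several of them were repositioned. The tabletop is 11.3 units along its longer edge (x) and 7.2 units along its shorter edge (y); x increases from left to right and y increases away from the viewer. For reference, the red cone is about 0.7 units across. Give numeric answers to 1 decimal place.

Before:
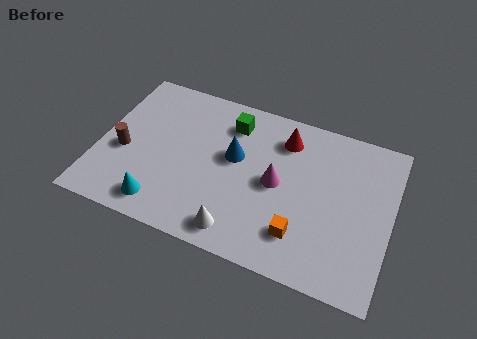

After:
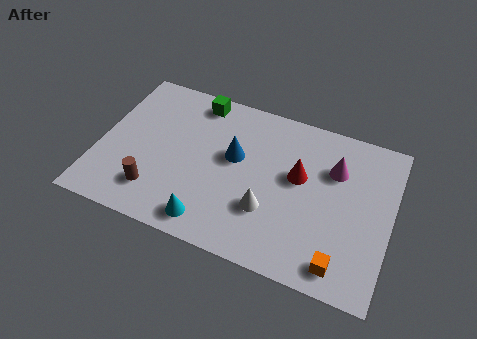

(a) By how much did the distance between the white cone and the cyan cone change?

-0.5

The distance was about 3.0 in the first image and 2.5 in the second, so they moved 0.5 units closer together.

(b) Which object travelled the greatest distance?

the magenta cone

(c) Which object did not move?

the blue cone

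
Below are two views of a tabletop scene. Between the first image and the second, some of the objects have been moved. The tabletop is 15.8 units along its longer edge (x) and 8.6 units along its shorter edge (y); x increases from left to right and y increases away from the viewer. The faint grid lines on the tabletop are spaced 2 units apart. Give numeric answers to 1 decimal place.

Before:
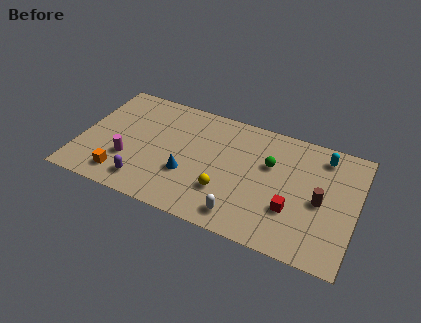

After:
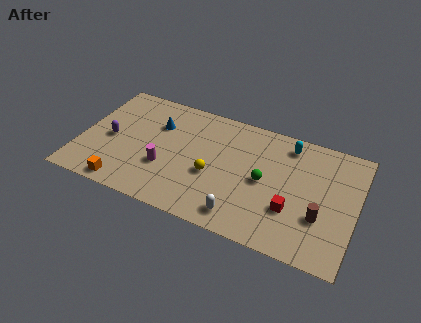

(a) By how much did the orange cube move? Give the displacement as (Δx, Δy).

(0.2, -0.6)

The orange cube started near (2.7, 1.5) and ended near (2.9, 0.9).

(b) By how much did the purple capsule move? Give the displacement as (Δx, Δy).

(-2.3, 2.5)

The purple capsule started near (4.0, 1.5) and ended near (1.7, 4.0).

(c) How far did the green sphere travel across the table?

1.3

The green sphere moved from about (10.8, 5.5) to (10.6, 4.2), a distance of √(0.2² + 1.3²) ≈ 1.3.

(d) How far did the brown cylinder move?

1.1

The brown cylinder was near (13.8, 4.0) before and (13.9, 2.9) after, so it travelled √(0.1² + 1.1²) ≈ 1.1 units.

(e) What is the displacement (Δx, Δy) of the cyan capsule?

(-2.0, 0.1)

The cyan capsule was at about (13.7, 7.2) and moved to about (11.7, 7.3).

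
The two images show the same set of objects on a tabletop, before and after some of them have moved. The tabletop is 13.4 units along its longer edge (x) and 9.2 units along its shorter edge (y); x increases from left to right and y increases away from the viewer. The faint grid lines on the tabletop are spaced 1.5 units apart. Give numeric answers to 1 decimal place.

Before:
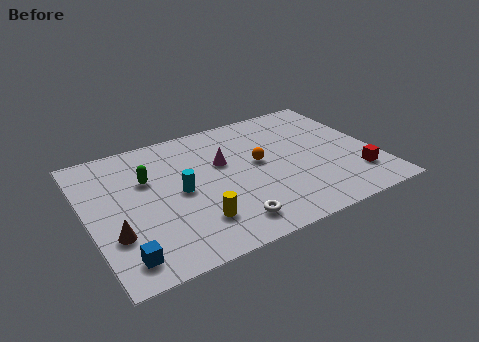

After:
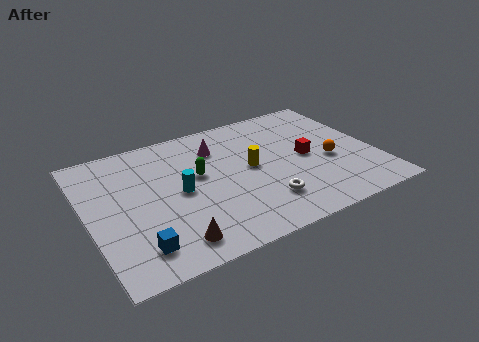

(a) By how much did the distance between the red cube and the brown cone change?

-3.7

The distance was about 11.2 in the first image and 7.5 in the second, so they moved 3.7 units closer together.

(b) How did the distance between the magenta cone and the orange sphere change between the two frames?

+4.1

They were about 1.7 units apart before and 5.8 after — 4.1 units further apart.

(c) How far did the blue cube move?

0.8

From (1.2, 1.4) to (1.9, 1.7), the blue cube covered √(0.7² + 0.3²) ≈ 0.8 units.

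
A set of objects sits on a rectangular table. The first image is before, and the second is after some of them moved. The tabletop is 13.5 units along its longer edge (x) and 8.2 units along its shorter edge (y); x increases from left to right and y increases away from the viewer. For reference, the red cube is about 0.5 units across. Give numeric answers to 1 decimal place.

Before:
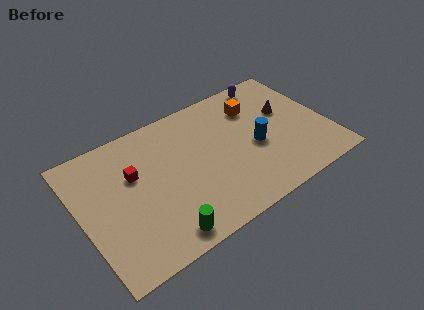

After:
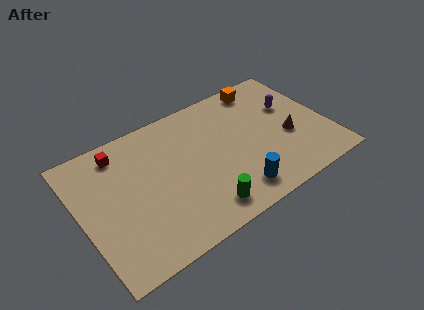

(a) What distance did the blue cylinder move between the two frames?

2.7

From (9.5, 3.6) to (7.9, 1.4), the blue cylinder covered √(1.6² + 2.2²) ≈ 2.7 units.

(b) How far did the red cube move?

1.8

The red cube moved from about (3.0, 5.2) to (2.5, 6.9), a distance of √(0.5² + 1.7²) ≈ 1.8.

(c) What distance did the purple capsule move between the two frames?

2.2

The purple capsule was near (11.0, 7.3) before and (11.8, 5.2) after, so it travelled √(0.8² + 2.1²) ≈ 2.2 units.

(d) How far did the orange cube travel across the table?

1.3

From (9.9, 6.1) to (10.6, 7.2), the orange cube covered √(0.7² + 1.1²) ≈ 1.3 units.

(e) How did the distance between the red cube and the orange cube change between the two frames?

+1.1

They were about 7.0 units apart before and 8.1 after — 1.1 units further apart.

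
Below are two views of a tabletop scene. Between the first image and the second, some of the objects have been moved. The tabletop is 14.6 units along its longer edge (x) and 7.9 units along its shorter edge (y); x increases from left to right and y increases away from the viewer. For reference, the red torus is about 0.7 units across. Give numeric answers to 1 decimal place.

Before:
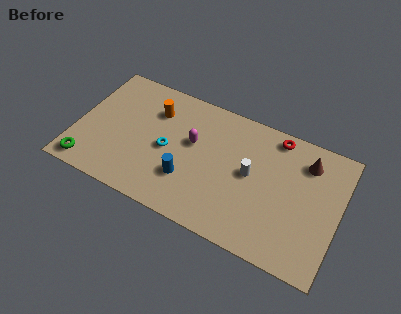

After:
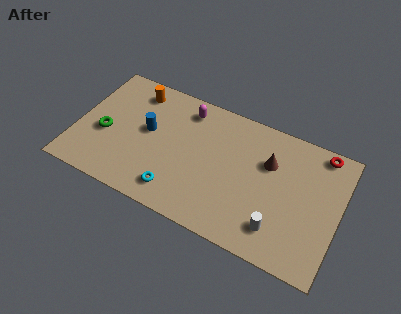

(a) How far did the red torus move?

2.5

The red torus moved from about (10.8, 7.0) to (13.3, 7.1), a distance of √(2.5² + 0.1²) ≈ 2.5.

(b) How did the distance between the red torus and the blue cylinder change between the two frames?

+3.4

Before: roughly 6.4 units apart; after: 9.8. That's 3.4 units further apart.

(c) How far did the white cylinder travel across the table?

3.1

The white cylinder moved from about (9.7, 4.2) to (11.5, 1.7), a distance of √(1.8² + 2.5²) ≈ 3.1.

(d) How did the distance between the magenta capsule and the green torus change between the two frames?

-1.2

They were about 6.5 units apart before and 5.3 after — 1.2 units closer together.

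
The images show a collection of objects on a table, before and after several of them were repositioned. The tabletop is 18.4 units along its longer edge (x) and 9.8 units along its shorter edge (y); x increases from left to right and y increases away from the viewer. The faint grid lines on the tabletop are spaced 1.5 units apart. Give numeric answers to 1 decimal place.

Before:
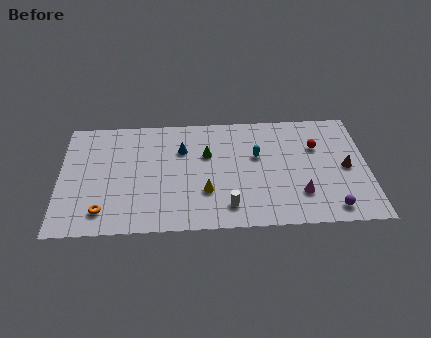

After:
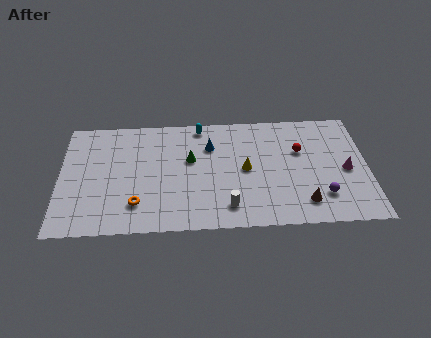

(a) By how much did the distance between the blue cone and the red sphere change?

-2.7

The distance was about 8.1 in the first image and 5.4 in the second, so they moved 2.7 units closer together.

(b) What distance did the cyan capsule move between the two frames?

4.4

From (11.8, 6.0) to (8.4, 8.8), the cyan capsule covered √(3.4² + 2.8²) ≈ 4.4 units.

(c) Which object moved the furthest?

the cyan capsule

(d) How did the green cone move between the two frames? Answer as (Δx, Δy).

(-1.0, -0.4)

From the two frames, the green cone sits at roughly (8.8, 6.3) before and (7.8, 5.9) after.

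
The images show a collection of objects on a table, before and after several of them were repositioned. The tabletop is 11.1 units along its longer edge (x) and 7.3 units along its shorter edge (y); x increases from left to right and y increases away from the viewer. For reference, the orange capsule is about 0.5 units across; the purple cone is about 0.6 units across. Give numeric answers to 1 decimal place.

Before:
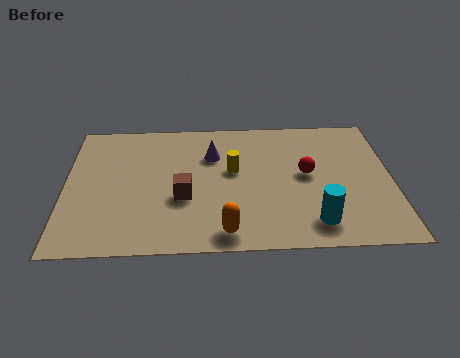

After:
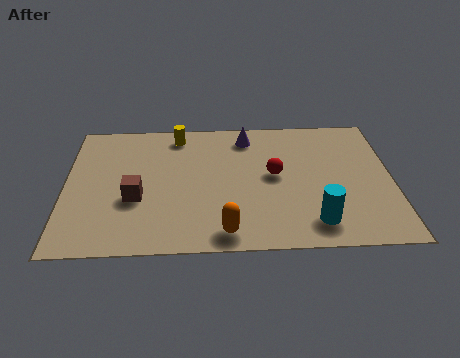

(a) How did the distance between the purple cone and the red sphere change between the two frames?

-1.0

The distance was about 3.4 in the first image and 2.4 in the second, so they moved 1.0 units closer together.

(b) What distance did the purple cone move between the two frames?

1.6

The purple cone was near (5.0, 5.1) before and (6.2, 6.1) after, so it travelled √(1.2² + 1.0²) ≈ 1.6 units.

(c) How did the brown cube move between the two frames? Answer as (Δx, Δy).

(-1.6, 0.0)

The brown cube was at about (4.0, 2.8) and moved to about (2.4, 2.8).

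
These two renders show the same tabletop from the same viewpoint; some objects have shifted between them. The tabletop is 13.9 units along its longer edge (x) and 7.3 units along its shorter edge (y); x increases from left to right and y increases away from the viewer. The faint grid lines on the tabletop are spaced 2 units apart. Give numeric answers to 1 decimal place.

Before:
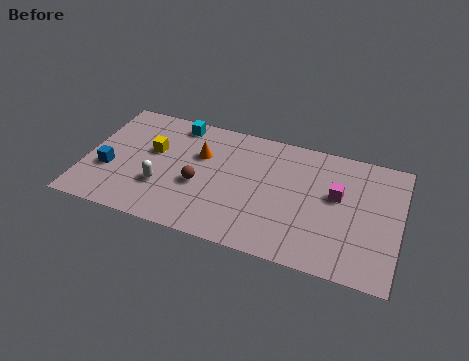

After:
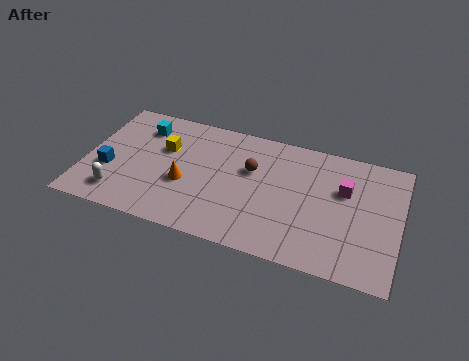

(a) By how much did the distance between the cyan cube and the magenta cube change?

+1.6

They were about 7.6 units apart before and 9.2 after — 1.6 units further apart.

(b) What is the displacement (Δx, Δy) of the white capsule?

(-1.8, -1.0)

The white capsule started near (3.5, 2.4) and ended near (1.7, 1.4).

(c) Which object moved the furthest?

the brown sphere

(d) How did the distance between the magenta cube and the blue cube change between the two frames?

+0.4

They were about 10.1 units apart before and 10.5 after — 0.4 units further apart.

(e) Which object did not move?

the blue cube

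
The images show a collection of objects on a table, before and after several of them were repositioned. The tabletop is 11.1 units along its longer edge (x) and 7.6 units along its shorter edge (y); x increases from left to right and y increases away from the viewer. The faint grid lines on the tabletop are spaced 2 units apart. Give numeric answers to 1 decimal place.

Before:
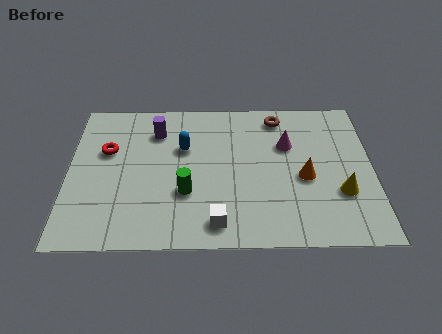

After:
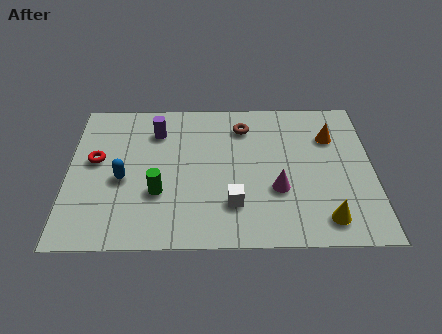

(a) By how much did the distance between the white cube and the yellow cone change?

-1.3

The distance was about 4.7 in the first image and 3.4 in the second, so they moved 1.3 units closer together.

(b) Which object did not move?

the purple cylinder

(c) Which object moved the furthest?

the blue capsule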